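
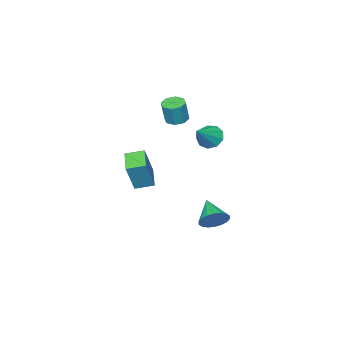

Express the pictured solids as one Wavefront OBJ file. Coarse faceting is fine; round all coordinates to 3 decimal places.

v -1.35 -0.092 3.208
v -0.997 0.09 2.706
v -0.29 0.072 4.012
v -1.189 0.438 2.888
v -1.457 0.539 3.22
v -1.674 0.344 3.546
v -1.74 -0.055 3.714
v -1.623 -0.471 3.646
v -1.378 -0.71 3.372
v -1.12 -0.66 3.022
v -0.97 -0.344 2.759
v 2.039 -1.338 1.931
v 2.62 -1.266 3.334
v 1.495 -0.728 2.125
v 2.076 -0.656 3.528
v 2.764 -0.584 1.592
v 3.345 -0.512 2.995
v 2.22 0.026 1.786
v 2.801 0.098 3.189
v -3.189 -3.618 2.453
v -2.723 -3.335 2.325
v -2.446 -3.298 3.42
v -2.911 -3.582 3.547
v -3.057 -3.077 2.401
v -2.779 -3.04 3.496
v -3.468 -3.136 2.507
v -3.19 -3.099 3.602
v -3.715 -3.478 2.581
v -3.438 -3.441 3.676
v -3.654 -3.902 2.58
v -3.377 -3.865 3.675
v -3.321 -4.16 2.504
v -3.043 -4.123 3.599
v -2.91 -4.101 2.398
v -2.632 -4.064 3.493
v -2.662 -3.759 2.324
v -2.385 -3.722 3.419
v 0.523 1.791 -0.329
v 1.113 1.602 -0.047
v -0.063 0.849 0.269
v 1.002 1.799 0.154
v 0.796 1.995 0.26
v 0.536 2.15 0.248
v 0.274 2.233 0.123
v 0.061 2.229 -0.092
v -0.06 2.138 -0.354
v -0.066 1.979 -0.611
v 0.045 1.782 -0.812
v 0.251 1.586 -0.918
v 0.511 1.432 -0.906
v 0.773 1.348 -0.781
v 0.986 1.352 -0.566
v 1.107 1.443 -0.304
f 2 1 4
f 2 4 3
f 4 1 5
f 4 5 3
f 5 1 6
f 5 6 3
f 6 1 7
f 6 7 3
f 7 1 8
f 7 8 3
f 8 1 9
f 8 9 3
f 9 1 10
f 9 10 3
f 10 1 11
f 10 11 3
f 11 1 2
f 11 2 3
f 13 15 12
f 16 13 12
f 12 15 14
f 14 16 12
f 13 19 15
f 17 13 16
f 17 19 13
f 15 19 14
f 18 16 14
f 14 19 18
f 18 17 16
f 19 17 18
f 21 20 24
f 21 24 22
f 22 24 25
f 22 25 23
f 24 20 26
f 24 26 25
f 25 26 27
f 25 27 23
f 26 20 28
f 26 28 27
f 27 28 29
f 27 29 23
f 28 20 30
f 28 30 29
f 29 30 31
f 29 31 23
f 30 20 32
f 30 32 31
f 31 32 33
f 31 33 23
f 32 20 34
f 32 34 33
f 33 34 35
f 33 35 23
f 34 20 36
f 34 36 35
f 35 36 37
f 35 37 23
f 36 20 21
f 36 21 37
f 37 21 22
f 37 22 23
f 39 38 41
f 39 41 40
f 41 38 42
f 41 42 40
f 42 38 43
f 42 43 40
f 43 38 44
f 43 44 40
f 44 38 45
f 44 45 40
f 45 38 46
f 45 46 40
f 46 38 47
f 46 47 40
f 47 38 48
f 47 48 40
f 48 38 49
f 48 49 40
f 49 38 50
f 49 50 40
f 50 38 51
f 50 51 40
f 51 38 52
f 51 52 40
f 52 38 53
f 52 53 40
f 53 38 39
f 53 39 40



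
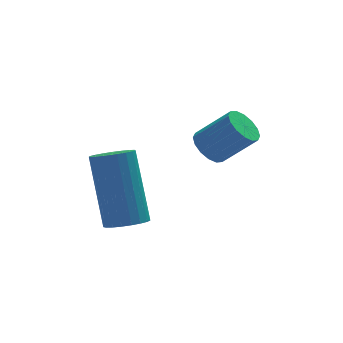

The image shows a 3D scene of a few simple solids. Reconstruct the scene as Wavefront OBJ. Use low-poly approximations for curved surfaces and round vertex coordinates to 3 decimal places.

v -3.15 2.836 -3.842
v -2.743 2.54 -3.646
v -2.842 3.549 -1.922
v -3.25 3.844 -2.118
v -2.634 2.713 -3.74
v -2.734 3.722 -2.016
v -2.615 2.906 -3.852
v -2.715 3.915 -2.128
v -2.688 3.088 -3.963
v -2.788 4.097 -2.239
v -2.841 3.225 -4.052
v -2.941 4.234 -2.328
v -3.048 3.296 -4.105
v -3.147 4.305 -2.381
v -3.272 3.286 -4.113
v -3.372 4.295 -2.389
v -3.475 3.199 -4.074
v -3.575 4.208 -2.35
v -3.622 3.049 -3.994
v -3.722 4.058 -2.27
v -3.687 2.862 -3.889
v -3.787 3.871 -2.165
v -3.66 2.671 -3.775
v -3.76 3.679 -2.051
v -3.544 2.507 -3.673
v -3.644 3.516 -1.949
v -3.36 2.401 -3.6
v -3.46 3.41 -1.876
v -3.14 2.37 -3.569
v -3.24 3.379 -1.845
v -2.922 2.419 -3.585
v -3.021 3.428 -1.861
v -1.095 3.404 -1.977
v -0.718 3.595 -2.264
v 0.032 3.306 -1.469
v -0.345 3.116 -1.183
v -0.799 3.797 -2.114
v -0.049 3.508 -1.319
v -0.959 3.894 -1.928
v -0.209 3.605 -1.133
v -1.155 3.859 -1.755
v -0.406 3.57 -0.96
v -1.336 3.703 -1.642
v -0.586 3.415 -0.847
v -1.451 3.467 -1.618
v -0.702 3.178 -0.823
v -1.472 3.214 -1.691
v -0.722 2.925 -0.896
v -1.391 3.012 -1.841
v -0.641 2.723 -1.046
v -1.231 2.915 -2.027
v -0.481 2.626 -1.232
v -1.034 2.95 -2.2
v -0.285 2.661 -1.405
v -0.854 3.105 -2.313
v -0.104 2.817 -1.518
v -0.738 3.342 -2.337
v 0.011 3.053 -1.542
f 2 1 5
f 2 5 3
f 3 5 6
f 3 6 4
f 5 1 7
f 5 7 6
f 6 7 8
f 6 8 4
f 7 1 9
f 7 9 8
f 8 9 10
f 8 10 4
f 9 1 11
f 9 11 10
f 10 11 12
f 10 12 4
f 11 1 13
f 11 13 12
f 12 13 14
f 12 14 4
f 13 1 15
f 13 15 14
f 14 15 16
f 14 16 4
f 15 1 17
f 15 17 16
f 16 17 18
f 16 18 4
f 17 1 19
f 17 19 18
f 18 19 20
f 18 20 4
f 19 1 21
f 19 21 20
f 20 21 22
f 20 22 4
f 21 1 23
f 21 23 22
f 22 23 24
f 22 24 4
f 23 1 25
f 23 25 24
f 24 25 26
f 24 26 4
f 25 1 27
f 25 27 26
f 26 27 28
f 26 28 4
f 27 1 29
f 27 29 28
f 28 29 30
f 28 30 4
f 29 1 31
f 29 31 30
f 30 31 32
f 30 32 4
f 31 1 2
f 31 2 32
f 32 2 3
f 32 3 4
f 34 33 37
f 34 37 35
f 35 37 38
f 35 38 36
f 37 33 39
f 37 39 38
f 38 39 40
f 38 40 36
f 39 33 41
f 39 41 40
f 40 41 42
f 40 42 36
f 41 33 43
f 41 43 42
f 42 43 44
f 42 44 36
f 43 33 45
f 43 45 44
f 44 45 46
f 44 46 36
f 45 33 47
f 45 47 46
f 46 47 48
f 46 48 36
f 47 33 49
f 47 49 48
f 48 49 50
f 48 50 36
f 49 33 51
f 49 51 50
f 50 51 52
f 50 52 36
f 51 33 53
f 51 53 52
f 52 53 54
f 52 54 36
f 53 33 55
f 53 55 54
f 54 55 56
f 54 56 36
f 55 33 57
f 55 57 56
f 56 57 58
f 56 58 36
f 57 33 34
f 57 34 58
f 58 34 35
f 58 35 36



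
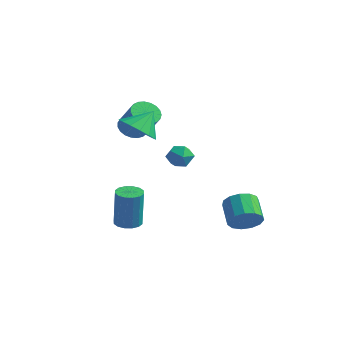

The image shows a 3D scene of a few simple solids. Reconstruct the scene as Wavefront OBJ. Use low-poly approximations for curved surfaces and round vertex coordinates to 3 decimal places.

v 4.289 0.42 -4.193
v 4.972 0.819 -3.763
v 4.034 1.598 -2.997
v 3.351 1.2 -3.427
v 4.874 1.103 -4.172
v 3.937 1.883 -3.405
v 4.591 1.171 -4.587
v 3.654 1.951 -3.82
v 4.212 1 -4.877
v 3.275 1.78 -4.111
v 3.857 0.645 -4.95
v 2.92 1.425 -4.184
v 3.639 0.219 -4.783
v 2.702 0.999 -4.017
v 3.627 -0.143 -4.428
v 2.69 0.636 -3.662
v 3.826 -0.327 -3.999
v 2.888 0.453 -3.233
v 4.171 -0.273 -3.632
v 3.234 0.506 -2.865
v 4.553 0 -3.442
v 3.616 0.78 -2.676
v 4.852 0.407 -3.491
v 3.915 1.187 -2.725
v -1.996 -0.55 0.737
v -1.449 -0.826 0.223
v -0.317 -1.127 1.589
v -0.864 -0.85 2.103
v -1.376 -0.502 0.234
v -0.244 -0.803 1.6
v -1.41 -0.186 0.331
v -0.278 -0.486 1.698
v -1.546 0.068 0.499
v -0.413 -0.233 1.866
v -1.759 0.214 0.708
v -0.627 -0.087 2.075
v -2.013 0.228 0.922
v -0.881 -0.072 2.289
v -2.265 0.108 1.104
v -1.132 -0.193 2.471
v -2.47 -0.126 1.223
v -1.337 -0.426 2.589
v -2.593 -0.433 1.257
v -1.46 -0.734 2.623
v -2.613 -0.76 1.201
v -1.48 -1.061 2.568
v -2.526 -1.051 1.065
v -1.394 -1.352 2.432
v -2.348 -1.255 0.873
v -1.215 -1.556 2.239
v -2.108 -1.338 0.656
v -0.976 -1.638 2.023
v -1.85 -1.284 0.454
v -0.718 -1.584 1.821
v -1.617 -1.103 0.301
v -0.484 -1.403 1.667
v -0.557 -2.573 -4.663
v 0.068 -2.239 -4.707
v 0.281 -2.352 -2.541
v -0.343 -2.687 -2.497
v -0.18 -1.971 -4.669
v 0.033 -2.085 -2.502
v -0.53 -1.865 -4.629
v -0.317 -1.978 -2.462
v -0.886 -1.948 -4.598
v -0.673 -2.061 -2.432
v -1.155 -2.199 -4.585
v -0.942 -2.312 -2.418
v -1.263 -2.55 -4.593
v -1.05 -2.663 -2.426
v -1.181 -2.908 -4.619
v -0.968 -3.021 -2.453
v -0.933 -3.175 -4.658
v -0.72 -3.289 -2.491
v -0.583 -3.282 -4.698
v -0.37 -3.395 -2.531
v -0.227 -3.199 -4.728
v -0.014 -3.312 -2.562
v 0.042 -2.948 -4.742
v 0.255 -3.061 -2.575
v 0.15 -2.597 -4.734
v 0.363 -2.71 -2.567
v -0.332 0.604 -0.482
v 0.186 1.133 -0.72
v 0.194 -0.253 -1.24
v 0.712 0.276 -1.478
v 0.741 0.003 -0.75
v 0.416 0.533 -0.281
v -0.036 0.347 -1.679
v -0.361 0.877 -1.21
v 0.37 0.974 -1.46
v 0.85 0.762 -0.886
v -0.47 0.118 -1.074
v 0.01 -0.094 -0.5
v 0.628 -3.199 2.057
v 1.629 -3.1 1.692
v 0.912 -2.361 3.063
v 1.344 -2.699 1.438
v 0.866 -2.432 1.35
v 0.325 -2.371 1.452
v -0.135 -2.532 1.715
v -0.39 -2.871 2.07
v -0.373 -3.299 2.422
v -0.087 -3.7 2.676
v 0.39 -3.967 2.764
v 0.931 -4.028 2.663
v 1.391 -3.867 2.399
v 1.647 -3.528 2.044
f 2 1 5
f 2 5 3
f 3 5 6
f 3 6 4
f 5 1 7
f 5 7 6
f 6 7 8
f 6 8 4
f 7 1 9
f 7 9 8
f 8 9 10
f 8 10 4
f 9 1 11
f 9 11 10
f 10 11 12
f 10 12 4
f 11 1 13
f 11 13 12
f 12 13 14
f 12 14 4
f 13 1 15
f 13 15 14
f 14 15 16
f 14 16 4
f 15 1 17
f 15 17 16
f 16 17 18
f 16 18 4
f 17 1 19
f 17 19 18
f 18 19 20
f 18 20 4
f 19 1 21
f 19 21 20
f 20 21 22
f 20 22 4
f 21 1 23
f 21 23 22
f 22 23 24
f 22 24 4
f 23 1 2
f 23 2 24
f 24 2 3
f 24 3 4
f 26 25 29
f 26 29 27
f 27 29 30
f 27 30 28
f 29 25 31
f 29 31 30
f 30 31 32
f 30 32 28
f 31 25 33
f 31 33 32
f 32 33 34
f 32 34 28
f 33 25 35
f 33 35 34
f 34 35 36
f 34 36 28
f 35 25 37
f 35 37 36
f 36 37 38
f 36 38 28
f 37 25 39
f 37 39 38
f 38 39 40
f 38 40 28
f 39 25 41
f 39 41 40
f 40 41 42
f 40 42 28
f 41 25 43
f 41 43 42
f 42 43 44
f 42 44 28
f 43 25 45
f 43 45 44
f 44 45 46
f 44 46 28
f 45 25 47
f 45 47 46
f 46 47 48
f 46 48 28
f 47 25 49
f 47 49 48
f 48 49 50
f 48 50 28
f 49 25 51
f 49 51 50
f 50 51 52
f 50 52 28
f 51 25 53
f 51 53 52
f 52 53 54
f 52 54 28
f 53 25 55
f 53 55 54
f 54 55 56
f 54 56 28
f 55 25 26
f 55 26 56
f 56 26 27
f 56 27 28
f 58 57 61
f 58 61 59
f 59 61 62
f 59 62 60
f 61 57 63
f 61 63 62
f 62 63 64
f 62 64 60
f 63 57 65
f 63 65 64
f 64 65 66
f 64 66 60
f 65 57 67
f 65 67 66
f 66 67 68
f 66 68 60
f 67 57 69
f 67 69 68
f 68 69 70
f 68 70 60
f 69 57 71
f 69 71 70
f 70 71 72
f 70 72 60
f 71 57 73
f 71 73 72
f 72 73 74
f 72 74 60
f 73 57 75
f 73 75 74
f 74 75 76
f 74 76 60
f 75 57 77
f 75 77 76
f 76 77 78
f 76 78 60
f 77 57 79
f 77 79 78
f 78 79 80
f 78 80 60
f 79 57 81
f 79 81 80
f 80 81 82
f 80 82 60
f 81 57 58
f 81 58 82
f 82 58 59
f 82 59 60
f 83 94 88
f 83 88 84
f 83 84 90
f 83 90 93
f 83 93 94
f 84 88 92
f 88 94 87
f 94 93 85
f 93 90 89
f 90 84 91
f 86 92 87
f 86 87 85
f 86 85 89
f 86 89 91
f 86 91 92
f 87 92 88
f 85 87 94
f 89 85 93
f 91 89 90
f 92 91 84
f 96 95 98
f 96 98 97
f 98 95 99
f 98 99 97
f 99 95 100
f 99 100 97
f 100 95 101
f 100 101 97
f 101 95 102
f 101 102 97
f 102 95 103
f 102 103 97
f 103 95 104
f 103 104 97
f 104 95 105
f 104 105 97
f 105 95 106
f 105 106 97
f 106 95 107
f 106 107 97
f 107 95 108
f 107 108 97
f 108 95 96
f 108 96 97



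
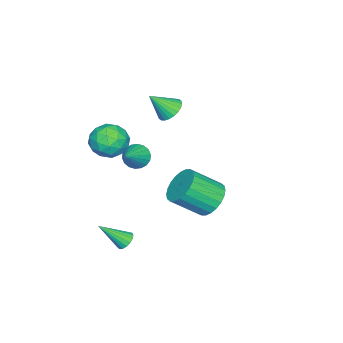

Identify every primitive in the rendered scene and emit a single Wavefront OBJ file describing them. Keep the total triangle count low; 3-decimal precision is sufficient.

v -3.575 -1.692 2.13
v -3.15 -1.018 2.397
v -2.905 -2.588 3.33
v -3.427 -0.992 2.571
v -3.726 -1.073 2.677
v -4.002 -1.248 2.701
v -4.213 -1.491 2.637
v -4.327 -1.764 2.497
v -4.326 -2.026 2.3
v -4.211 -2.238 2.078
v -3.999 -2.366 1.864
v -3.722 -2.392 1.69
v -3.423 -2.311 1.583
v -3.147 -2.136 1.56
v -2.936 -1.894 1.623
v -2.822 -1.62 1.764
v -2.823 -1.358 1.96
v -2.938 -1.146 2.183
v 1.552 3.101 -0.072
v 2.403 3.774 0.036
v 3.279 2.471 1.259
v 2.428 1.799 1.152
v 2.153 3.905 0.354
v 3.029 2.602 1.578
v 1.812 3.913 0.608
v 2.687 2.61 1.831
v 1.431 3.798 0.758
v 2.306 2.495 1.981
v 1.068 3.577 0.781
v 1.944 2.274 2.005
v 0.78 3.283 0.675
v 1.655 1.98 1.898
v 0.608 2.962 0.455
v 1.484 1.659 1.679
v 0.581 2.662 0.155
v 1.456 1.359 1.378
v 0.701 2.429 -0.179
v 1.577 1.126 1.044
v 0.951 2.298 -0.498
v 1.827 0.995 0.726
v 1.293 2.29 -0.751
v 2.168 0.987 0.472
v 1.674 2.405 -0.901
v 2.549 1.102 0.322
v 2.036 2.626 -0.925
v 2.912 1.323 0.299
v 2.325 2.92 -0.818
v 3.2 1.617 0.405
v 2.496 3.241 -0.599
v 3.372 1.938 0.625
v 2.524 3.541 -0.298
v 3.399 2.238 0.925
v 2.334 -0.986 3.713
v 3.332 -1.155 4.154
v 2.368 -2.625 3.006
v 3.366 -2.794 3.447
v 2.479 -2.724 4.1
v 2.457 -1.71 4.537
v 3.243 -2.07 2.623
v 3.221 -1.056 3.06
v 3.893 -1.825 3.481
v 3.421 -2.229 4.393
v 2.279 -1.551 2.767
v 1.807 -1.955 3.679
v 2.83 -0.926 3.996
v 2.87 -2.854 3.164
v 2.349 -2.812 3.548
v 2.935 -2.912 3.807
v 2.316 -1.253 4.221
v 2.902 -1.352 4.48
v 2.401 -2.274 4.448
v 2.798 -2.428 2.68
v 3.384 -2.527 2.939
v 2.765 -0.868 3.353
v 3.351 -0.968 3.612
v 3.299 -1.506 2.712
v 3.746 -1.42 3.859
v 3.767 -2.383 3.443
v 3.694 -1.957 2.959
v 3.681 -1.362 3.216
v 3.469 -1.657 4.396
v 3.489 -2.621 3.98
v 2.968 -2.579 4.363
v 2.955 -1.983 4.621
v 3.799 -2.051 4
v 2.211 -1.159 3.18
v 2.231 -2.123 2.764
v 2.745 -1.797 2.539
v 2.732 -1.201 2.797
v 1.933 -1.397 3.717
v 1.954 -2.36 3.301
v 2.019 -2.418 3.944
v 2.006 -1.823 4.201
v 1.901 -1.729 3.16
v 3.148 -0.908 -3.49
v 3.691 -0.76 -3.668
v 3.872 -2.052 -2.23
v 3.633 -0.573 -3.465
v 3.464 -0.462 -3.267
v 3.223 -0.454 -3.121
v 2.965 -0.549 -3.059
v 2.748 -0.726 -3.096
v 2.623 -0.946 -3.223
v 2.618 -1.156 -3.411
v 2.735 -1.309 -3.617
v 2.946 -1.371 -3.795
v 3.203 -1.326 -3.902
v 3.448 -1.186 -3.915
v 3.624 -0.981 -3.831
v -1.299 -2.536 -0.382
v -0.948 -3.073 -0.86
v 0.239 -2.424 0.622
v -0.868 -2.764 -1.016
v -0.874 -2.409 -1.048
v -0.964 -2.08 -0.947
v -1.12 -1.841 -0.734
v -1.312 -1.739 -0.452
v -1.501 -1.796 -0.155
v -1.65 -1.999 0.096
v -1.73 -2.309 0.253
v -1.724 -2.663 0.284
v -1.634 -2.993 0.183
v -1.478 -3.232 -0.029
v -1.286 -3.333 -0.312
v -1.097 -3.277 -0.608
f 2 1 4
f 2 4 3
f 4 1 5
f 4 5 3
f 5 1 6
f 5 6 3
f 6 1 7
f 6 7 3
f 7 1 8
f 7 8 3
f 8 1 9
f 8 9 3
f 9 1 10
f 9 10 3
f 10 1 11
f 10 11 3
f 11 1 12
f 11 12 3
f 12 1 13
f 12 13 3
f 13 1 14
f 13 14 3
f 14 1 15
f 14 15 3
f 15 1 16
f 15 16 3
f 16 1 17
f 16 17 3
f 17 1 18
f 17 18 3
f 18 1 2
f 18 2 3
f 20 19 23
f 20 23 21
f 21 23 24
f 21 24 22
f 23 19 25
f 23 25 24
f 24 25 26
f 24 26 22
f 25 19 27
f 25 27 26
f 26 27 28
f 26 28 22
f 27 19 29
f 27 29 28
f 28 29 30
f 28 30 22
f 29 19 31
f 29 31 30
f 30 31 32
f 30 32 22
f 31 19 33
f 31 33 32
f 32 33 34
f 32 34 22
f 33 19 35
f 33 35 34
f 34 35 36
f 34 36 22
f 35 19 37
f 35 37 36
f 36 37 38
f 36 38 22
f 37 19 39
f 37 39 38
f 38 39 40
f 38 40 22
f 39 19 41
f 39 41 40
f 40 41 42
f 40 42 22
f 41 19 43
f 41 43 42
f 42 43 44
f 42 44 22
f 43 19 45
f 43 45 44
f 44 45 46
f 44 46 22
f 45 19 47
f 45 47 46
f 46 47 48
f 46 48 22
f 47 19 49
f 47 49 48
f 48 49 50
f 48 50 22
f 49 19 51
f 49 51 50
f 50 51 52
f 50 52 22
f 51 19 20
f 51 20 52
f 52 20 21
f 52 21 22
f 53 90 69
f 90 64 93
f 69 93 58
f 90 93 69
f 53 69 65
f 69 58 70
f 65 70 54
f 69 70 65
f 53 65 74
f 65 54 75
f 74 75 60
f 65 75 74
f 53 74 86
f 74 60 89
f 86 89 63
f 74 89 86
f 53 86 90
f 86 63 94
f 90 94 64
f 86 94 90
f 54 70 81
f 70 58 84
f 81 84 62
f 70 84 81
f 58 93 71
f 93 64 92
f 71 92 57
f 93 92 71
f 64 94 91
f 94 63 87
f 91 87 55
f 94 87 91
f 63 89 88
f 89 60 76
f 88 76 59
f 89 76 88
f 60 75 80
f 75 54 77
f 80 77 61
f 75 77 80
f 56 82 68
f 82 62 83
f 68 83 57
f 82 83 68
f 56 68 66
f 68 57 67
f 66 67 55
f 68 67 66
f 56 66 73
f 66 55 72
f 73 72 59
f 66 72 73
f 56 73 78
f 73 59 79
f 78 79 61
f 73 79 78
f 56 78 82
f 78 61 85
f 82 85 62
f 78 85 82
f 57 83 71
f 83 62 84
f 71 84 58
f 83 84 71
f 55 67 91
f 67 57 92
f 91 92 64
f 67 92 91
f 59 72 88
f 72 55 87
f 88 87 63
f 72 87 88
f 61 79 80
f 79 59 76
f 80 76 60
f 79 76 80
f 62 85 81
f 85 61 77
f 81 77 54
f 85 77 81
f 96 95 98
f 96 98 97
f 98 95 99
f 98 99 97
f 99 95 100
f 99 100 97
f 100 95 101
f 100 101 97
f 101 95 102
f 101 102 97
f 102 95 103
f 102 103 97
f 103 95 104
f 103 104 97
f 104 95 105
f 104 105 97
f 105 95 106
f 105 106 97
f 106 95 107
f 106 107 97
f 107 95 108
f 107 108 97
f 108 95 109
f 108 109 97
f 109 95 96
f 109 96 97
f 111 110 113
f 111 113 112
f 113 110 114
f 113 114 112
f 114 110 115
f 114 115 112
f 115 110 116
f 115 116 112
f 116 110 117
f 116 117 112
f 117 110 118
f 117 118 112
f 118 110 119
f 118 119 112
f 119 110 120
f 119 120 112
f 120 110 121
f 120 121 112
f 121 110 122
f 121 122 112
f 122 110 123
f 122 123 112
f 123 110 124
f 123 124 112
f 124 110 125
f 124 125 112
f 125 110 111
f 125 111 112



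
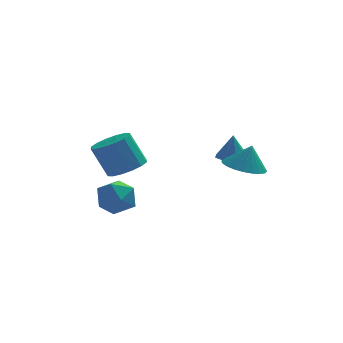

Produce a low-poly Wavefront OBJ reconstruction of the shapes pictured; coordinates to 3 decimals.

v -4.541 0.582 -3.726
v -3.929 1.406 -3.348
v -3.571 -0.566 -2.792
v -2.959 0.258 -2.414
v -4 0.159 -2.095
v -4.6 0.868 -2.672
v -2.9 -0.028 -3.468
v -3.5 0.681 -4.045
v -2.915 1.029 -3.188
v -3.595 1.144 -2.34
v -3.905 -0.304 -3.8
v -4.585 -0.189 -2.952
v 1.814 3.109 -1.856
v 2.616 3.27 -1.913
v 1.886 3.231 -0.484
v 2.264 3.789 -1.941
v 1.649 3.909 -1.919
v 1.13 3.561 -1.861
v 1.012 2.948 -1.8
v 1.364 2.429 -1.772
v 1.979 2.308 -1.793
v 2.498 2.656 -1.852
v 1.922 -1.258 -0.478
v 2.929 -1.439 -0.755
v 2.278 -1.162 0.758
v 2.911 -1.027 -0.781
v 2.742 -0.649 -0.762
v 2.449 -0.365 -0.699
v 2.075 -0.216 -0.603
v 1.678 -0.226 -0.487
v 1.318 -0.393 -0.37
v 1.05 -0.692 -0.27
v 0.915 -1.076 -0.201
v 0.933 -1.489 -0.175
v 1.101 -1.866 -0.194
v 1.395 -2.151 -0.257
v 1.769 -2.299 -0.353
v 2.166 -2.289 -0.469
v 2.526 -2.122 -0.586
v 2.794 -1.824 -0.686
v -3.101 3.719 -2.718
v -2.195 3.473 -2.247
v -2.974 3.815 -0.571
v -3.879 4.061 -1.042
v -2.164 4.008 -2.342
v -2.943 4.349 -0.665
v -2.384 4.465 -2.537
v -3.163 4.806 -0.861
v -2.796 4.722 -2.781
v -3.575 5.064 -1.105
v -3.289 4.71 -3.008
v -4.068 5.052 -1.332
v -3.733 4.433 -3.157
v -4.511 4.775 -1.481
v -4.006 3.965 -3.189
v -4.785 4.307 -1.513
v -4.037 3.431 -3.095
v -4.816 3.772 -1.418
v -3.817 2.974 -2.899
v -4.596 3.315 -1.223
v -3.405 2.716 -2.655
v -4.184 3.058 -0.979
v -2.912 2.728 -2.428
v -3.691 3.07 -0.752
v -2.469 3.005 -2.279
v -3.247 3.347 -0.603
f 1 12 6
f 1 6 2
f 1 2 8
f 1 8 11
f 1 11 12
f 2 6 10
f 6 12 5
f 12 11 3
f 11 8 7
f 8 2 9
f 4 10 5
f 4 5 3
f 4 3 7
f 4 7 9
f 4 9 10
f 5 10 6
f 3 5 12
f 7 3 11
f 9 7 8
f 10 9 2
f 14 13 16
f 14 16 15
f 16 13 17
f 16 17 15
f 17 13 18
f 17 18 15
f 18 13 19
f 18 19 15
f 19 13 20
f 19 20 15
f 20 13 21
f 20 21 15
f 21 13 22
f 21 22 15
f 22 13 14
f 22 14 15
f 24 23 26
f 24 26 25
f 26 23 27
f 26 27 25
f 27 23 28
f 27 28 25
f 28 23 29
f 28 29 25
f 29 23 30
f 29 30 25
f 30 23 31
f 30 31 25
f 31 23 32
f 31 32 25
f 32 23 33
f 32 33 25
f 33 23 34
f 33 34 25
f 34 23 35
f 34 35 25
f 35 23 36
f 35 36 25
f 36 23 37
f 36 37 25
f 37 23 38
f 37 38 25
f 38 23 39
f 38 39 25
f 39 23 40
f 39 40 25
f 40 23 24
f 40 24 25
f 42 41 45
f 42 45 43
f 43 45 46
f 43 46 44
f 45 41 47
f 45 47 46
f 46 47 48
f 46 48 44
f 47 41 49
f 47 49 48
f 48 49 50
f 48 50 44
f 49 41 51
f 49 51 50
f 50 51 52
f 50 52 44
f 51 41 53
f 51 53 52
f 52 53 54
f 52 54 44
f 53 41 55
f 53 55 54
f 54 55 56
f 54 56 44
f 55 41 57
f 55 57 56
f 56 57 58
f 56 58 44
f 57 41 59
f 57 59 58
f 58 59 60
f 58 60 44
f 59 41 61
f 59 61 60
f 60 61 62
f 60 62 44
f 61 41 63
f 61 63 62
f 62 63 64
f 62 64 44
f 63 41 65
f 63 65 64
f 64 65 66
f 64 66 44
f 65 41 42
f 65 42 66
f 66 42 43
f 66 43 44



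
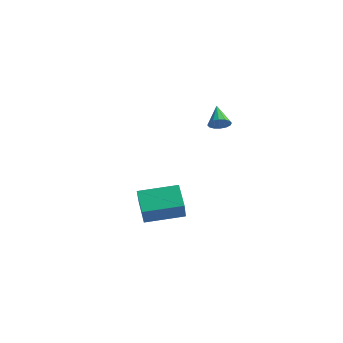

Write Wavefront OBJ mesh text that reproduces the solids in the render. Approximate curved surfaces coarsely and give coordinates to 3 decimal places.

v -1.01 2.487 2.709
v -0.785 2.243 3.096
v -1.73 2.973 3.431
v -0.654 2.471 3.074
v -0.618 2.703 2.953
v -0.687 2.878 2.768
v -0.843 2.947 2.566
v -1.043 2.894 2.402
v -1.234 2.731 2.321
v -1.366 2.503 2.343
v -1.402 2.271 2.464
v -1.333 2.097 2.649
v -1.177 2.027 2.851
v -0.977 2.081 3.015
v -4.955 1.365 -2.886
v -4.362 0.767 -1.856
v -3.928 2.866 -2.604
v -3.335 2.268 -1.575
v -4.045 0.892 -3.685
v -3.452 0.294 -2.656
v -3.018 2.393 -3.404
v -2.425 1.795 -2.374
f 2 1 4
f 2 4 3
f 4 1 5
f 4 5 3
f 5 1 6
f 5 6 3
f 6 1 7
f 6 7 3
f 7 1 8
f 7 8 3
f 8 1 9
f 8 9 3
f 9 1 10
f 9 10 3
f 10 1 11
f 10 11 3
f 11 1 12
f 11 12 3
f 12 1 13
f 12 13 3
f 13 1 14
f 13 14 3
f 14 1 2
f 14 2 3
f 16 18 15
f 19 16 15
f 15 18 17
f 17 19 15
f 16 22 18
f 20 16 19
f 20 22 16
f 18 22 17
f 21 19 17
f 17 22 21
f 21 20 19
f 22 20 21



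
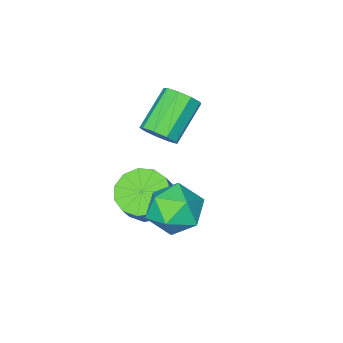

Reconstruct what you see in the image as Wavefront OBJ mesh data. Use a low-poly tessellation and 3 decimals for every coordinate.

v -2.19 -3.597 1.344
v -1.791 -4.284 1.546
v -3.351 -4.831 2.759
v -3.75 -4.143 2.556
v -1.658 -3.872 1.903
v -3.218 -4.419 3.116
v -1.774 -3.332 1.998
v -3.334 -3.879 3.211
v -2.084 -2.915 1.787
v -3.644 -3.462 3
v -2.444 -2.817 1.368
v -4.004 -3.364 2.581
v -2.685 -3.084 0.938
v -4.245 -3.631 2.151
v -2.695 -3.591 0.697
v -4.254 -4.138 1.91
v -2.468 -4.1 0.759
v -4.028 -4.647 1.972
v -2.111 -4.374 1.095
v -3.671 -4.921 2.307
v -0.616 -2.135 -0.519
v -0.024 -3.051 -0.525
v 0.527 -2.7 0.434
v -0.064 -1.785 0.439
v 0.29 -2.64 -0.856
v 0.841 -2.289 0.103
v 0.317 -2.068 -1.08
v 0.868 -1.718 -0.121
v 0.047 -1.518 -1.126
v 0.599 -1.168 -0.167
v -0.432 -1.164 -0.98
v 0.119 -0.814 -0.021
v -0.971 -1.118 -0.687
v -0.419 -0.768 0.272
v -1.396 -1.395 -0.341
v -0.845 -1.045 0.617
v -1.574 -1.907 -0.052
v -1.022 -1.557 0.907
v -1.447 -2.492 0.089
v -0.896 -2.141 1.048
v -1.056 -2.963 0.037
v -0.505 -2.612 0.995
v -0.526 -3.171 -0.192
v 0.025 -2.821 0.767
v -0.78 0.504 0.113
v -0.236 1.342 0.775
v 0.076 -0.882 1.165
v 0.62 -0.044 1.827
v -0.566 -0.196 1.909
v -1.095 0.661 1.259
v 0.935 -0.201 0.681
v 0.406 0.656 0.031
v 0.824 0.907 1.126
v -0.104 0.909 1.885
v -0.056 -0.449 0.055
v -0.984 -0.447 0.814
f 2 1 5
f 2 5 3
f 3 5 6
f 3 6 4
f 5 1 7
f 5 7 6
f 6 7 8
f 6 8 4
f 7 1 9
f 7 9 8
f 8 9 10
f 8 10 4
f 9 1 11
f 9 11 10
f 10 11 12
f 10 12 4
f 11 1 13
f 11 13 12
f 12 13 14
f 12 14 4
f 13 1 15
f 13 15 14
f 14 15 16
f 14 16 4
f 15 1 17
f 15 17 16
f 16 17 18
f 16 18 4
f 17 1 19
f 17 19 18
f 18 19 20
f 18 20 4
f 19 1 2
f 19 2 20
f 20 2 3
f 20 3 4
f 22 21 25
f 22 25 23
f 23 25 26
f 23 26 24
f 25 21 27
f 25 27 26
f 26 27 28
f 26 28 24
f 27 21 29
f 27 29 28
f 28 29 30
f 28 30 24
f 29 21 31
f 29 31 30
f 30 31 32
f 30 32 24
f 31 21 33
f 31 33 32
f 32 33 34
f 32 34 24
f 33 21 35
f 33 35 34
f 34 35 36
f 34 36 24
f 35 21 37
f 35 37 36
f 36 37 38
f 36 38 24
f 37 21 39
f 37 39 38
f 38 39 40
f 38 40 24
f 39 21 41
f 39 41 40
f 40 41 42
f 40 42 24
f 41 21 43
f 41 43 42
f 42 43 44
f 42 44 24
f 43 21 22
f 43 22 44
f 44 22 23
f 44 23 24
f 45 56 50
f 45 50 46
f 45 46 52
f 45 52 55
f 45 55 56
f 46 50 54
f 50 56 49
f 56 55 47
f 55 52 51
f 52 46 53
f 48 54 49
f 48 49 47
f 48 47 51
f 48 51 53
f 48 53 54
f 49 54 50
f 47 49 56
f 51 47 55
f 53 51 52
f 54 53 46



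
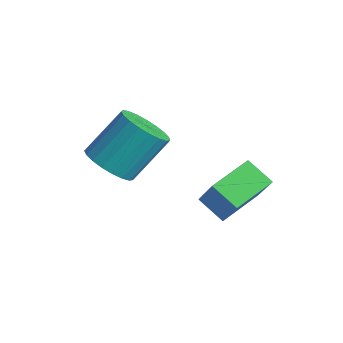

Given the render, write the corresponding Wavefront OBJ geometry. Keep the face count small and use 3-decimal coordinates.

v 1.518 2.247 -0.431
v 0.567 1.942 0.198
v 1.243 3.9 -0.045
v 0.293 3.596 0.584
v 2.487 2.084 0.956
v 1.537 1.78 1.585
v 2.213 3.738 1.342
v 1.262 3.433 1.971
v -2.055 0.122 1.112
v -1.291 0.576 0.612
v -1.101 1.951 2.147
v -1.865 1.498 2.648
v -1.629 0.786 0.465
v -1.44 2.161 2.001
v -2.041 0.881 0.431
v -1.851 2.256 1.967
v -2.455 0.845 0.514
v -2.266 2.22 2.05
v -2.8 0.684 0.701
v -2.611 2.059 2.237
v -3.016 0.426 0.959
v -2.827 1.801 2.495
v -3.066 0.115 1.243
v -2.877 1.49 2.779
v -2.941 -0.194 1.505
v -2.752 1.181 3.041
v -2.663 -0.449 1.699
v -2.474 0.926 3.234
v -2.279 -0.605 1.791
v -2.09 0.77 3.327
v -1.857 -0.635 1.766
v -1.668 0.74 3.302
v -1.469 -0.534 1.628
v -1.28 0.841 3.164
v -1.182 -0.32 1.401
v -0.993 1.055 2.936
v -1.046 -0.029 1.124
v -0.857 1.346 2.659
v -1.084 0.288 0.844
v -0.895 1.663 2.38
f 2 4 1
f 5 2 1
f 1 4 3
f 3 5 1
f 2 8 4
f 6 2 5
f 6 8 2
f 4 8 3
f 7 5 3
f 3 8 7
f 7 6 5
f 8 6 7
f 10 9 13
f 10 13 11
f 11 13 14
f 11 14 12
f 13 9 15
f 13 15 14
f 14 15 16
f 14 16 12
f 15 9 17
f 15 17 16
f 16 17 18
f 16 18 12
f 17 9 19
f 17 19 18
f 18 19 20
f 18 20 12
f 19 9 21
f 19 21 20
f 20 21 22
f 20 22 12
f 21 9 23
f 21 23 22
f 22 23 24
f 22 24 12
f 23 9 25
f 23 25 24
f 24 25 26
f 24 26 12
f 25 9 27
f 25 27 26
f 26 27 28
f 26 28 12
f 27 9 29
f 27 29 28
f 28 29 30
f 28 30 12
f 29 9 31
f 29 31 30
f 30 31 32
f 30 32 12
f 31 9 33
f 31 33 32
f 32 33 34
f 32 34 12
f 33 9 35
f 33 35 34
f 34 35 36
f 34 36 12
f 35 9 37
f 35 37 36
f 36 37 38
f 36 38 12
f 37 9 39
f 37 39 38
f 38 39 40
f 38 40 12
f 39 9 10
f 39 10 40
f 40 10 11
f 40 11 12



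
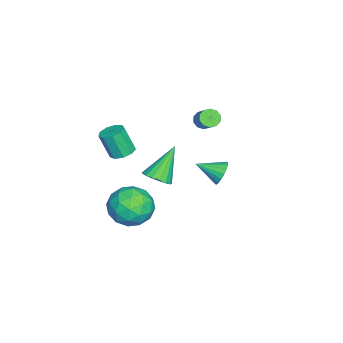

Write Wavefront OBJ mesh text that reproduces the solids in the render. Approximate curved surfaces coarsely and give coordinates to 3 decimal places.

v 1.21 -1.95 0.733
v 1.817 -1.741 0.836
v 1.776 -2.28 2.17
v 1.17 -2.49 2.067
v 1.526 -1.427 0.954
v 1.485 -1.966 2.288
v 1.087 -1.357 0.968
v 1.046 -1.897 2.303
v 0.706 -1.566 0.873
v 0.665 -2.105 2.208
v 0.561 -1.954 0.712
v 0.52 -2.493 2.046
v 0.72 -2.34 0.56
v 0.679 -2.879 1.895
v 1.108 -2.545 0.49
v 1.068 -3.084 1.824
v 1.544 -2.471 0.533
v 1.504 -3.01 1.867
v 1.824 -2.154 0.669
v 1.784 -2.693 2.004
v -1.64 -1.088 -3.145
v -0.983 -0.797 -2.792
v -2.8 -0.472 -1.495
v -1.116 -0.502 -2.996
v -1.369 -0.341 -3.234
v -1.684 -0.351 -3.452
v -1.989 -0.53 -3.599
v -2.213 -0.837 -3.643
v -2.307 -1.201 -3.572
v -2.247 -1.54 -3.404
v -2.048 -1.775 -3.176
v -1.756 -1.853 -2.942
v -1.437 -1.756 -2.754
v -1.164 -1.505 -2.655
v -1.001 -1.16 -2.669
v 2.669 3.055 1.268
v 2.97 2.837 0.699
v 2.811 1.885 1.792
v 3.203 2.939 0.863
v 3.33 3.064 1.108
v 3.326 3.187 1.384
v 3.192 3.284 1.638
v 2.954 3.336 1.818
v 2.66 3.332 1.889
v 2.368 3.273 1.837
v 2.135 3.171 1.673
v 2.008 3.046 1.428
v 2.012 2.923 1.152
v 2.146 2.826 0.898
v 2.384 2.774 0.718
v 2.678 2.778 0.647
v -4.182 0.637 -0.343
v -3.82 0.711 -0.751
v -3.077 1.196 -0.004
v -3.438 1.123 0.403
v -4.017 0.987 -0.735
v -3.274 1.473 0.012
v -4.277 1.13 -0.569
v -3.534 1.615 0.178
v -4.501 1.084 -0.317
v -3.758 1.57 0.43
v -4.602 0.868 -0.075
v -3.859 1.354 0.672
v -4.543 0.564 0.064
v -3.8 1.049 0.811
v -4.346 0.287 0.048
v -3.603 0.773 0.795
v -4.086 0.145 -0.118
v -3.343 0.63 0.629
v -3.862 0.19 -0.37
v -3.119 0.676 0.377
v -3.761 0.406 -0.612
v -3.018 0.892 0.135
v -0.379 -1.488 -4.599
v 0.199 -0.688 -3.864
v 0.581 -2.992 -3.716
v 1.159 -2.192 -2.981
v -0.05 -2.384 -2.852
v -0.643 -1.454 -3.398
v 1.423 -2.226 -4.182
v 0.83 -1.296 -4.728
v 1.313 -1.144 -3.607
v 0.403 -1.242 -2.785
v 0.377 -2.438 -4.795
v -0.533 -2.536 -3.973
v -0.174 -0.956 -4.309
v 0.954 -2.724 -3.271
v 0.243 -2.837 -3.195
v 0.583 -2.367 -2.763
v -0.669 -1.406 -4.035
v -0.329 -0.936 -3.603
v -0.475 -1.933 -3.008
v 1.109 -2.744 -3.977
v 1.449 -2.274 -3.545
v 0.197 -1.313 -4.817
v 0.537 -0.843 -4.385
v 1.255 -1.747 -4.572
v 0.82 -0.754 -3.726
v 1.384 -1.638 -3.207
v 1.539 -1.658 -3.913
v 1.191 -1.111 -4.234
v 0.285 -0.811 -3.243
v 0.849 -1.695 -2.724
v 0.139 -1.808 -2.648
v -0.209 -1.262 -2.968
v 0.94 -1.079 -3.091
v -0.069 -1.985 -4.856
v 0.495 -2.869 -4.337
v 0.989 -2.418 -4.612
v 0.641 -1.872 -4.932
v -0.604 -2.042 -4.373
v -0.04 -2.926 -3.854
v -0.411 -2.569 -3.346
v -0.759 -2.022 -3.667
v -0.16 -2.601 -4.489
f 2 1 5
f 2 5 3
f 3 5 6
f 3 6 4
f 5 1 7
f 5 7 6
f 6 7 8
f 6 8 4
f 7 1 9
f 7 9 8
f 8 9 10
f 8 10 4
f 9 1 11
f 9 11 10
f 10 11 12
f 10 12 4
f 11 1 13
f 11 13 12
f 12 13 14
f 12 14 4
f 13 1 15
f 13 15 14
f 14 15 16
f 14 16 4
f 15 1 17
f 15 17 16
f 16 17 18
f 16 18 4
f 17 1 19
f 17 19 18
f 18 19 20
f 18 20 4
f 19 1 2
f 19 2 20
f 20 2 3
f 20 3 4
f 22 21 24
f 22 24 23
f 24 21 25
f 24 25 23
f 25 21 26
f 25 26 23
f 26 21 27
f 26 27 23
f 27 21 28
f 27 28 23
f 28 21 29
f 28 29 23
f 29 21 30
f 29 30 23
f 30 21 31
f 30 31 23
f 31 21 32
f 31 32 23
f 32 21 33
f 32 33 23
f 33 21 34
f 33 34 23
f 34 21 35
f 34 35 23
f 35 21 22
f 35 22 23
f 37 36 39
f 37 39 38
f 39 36 40
f 39 40 38
f 40 36 41
f 40 41 38
f 41 36 42
f 41 42 38
f 42 36 43
f 42 43 38
f 43 36 44
f 43 44 38
f 44 36 45
f 44 45 38
f 45 36 46
f 45 46 38
f 46 36 47
f 46 47 38
f 47 36 48
f 47 48 38
f 48 36 49
f 48 49 38
f 49 36 50
f 49 50 38
f 50 36 51
f 50 51 38
f 51 36 37
f 51 37 38
f 53 52 56
f 53 56 54
f 54 56 57
f 54 57 55
f 56 52 58
f 56 58 57
f 57 58 59
f 57 59 55
f 58 52 60
f 58 60 59
f 59 60 61
f 59 61 55
f 60 52 62
f 60 62 61
f 61 62 63
f 61 63 55
f 62 52 64
f 62 64 63
f 63 64 65
f 63 65 55
f 64 52 66
f 64 66 65
f 65 66 67
f 65 67 55
f 66 52 68
f 66 68 67
f 67 68 69
f 67 69 55
f 68 52 70
f 68 70 69
f 69 70 71
f 69 71 55
f 70 52 72
f 70 72 71
f 71 72 73
f 71 73 55
f 72 52 53
f 72 53 73
f 73 53 54
f 73 54 55
f 74 111 90
f 111 85 114
f 90 114 79
f 111 114 90
f 74 90 86
f 90 79 91
f 86 91 75
f 90 91 86
f 74 86 95
f 86 75 96
f 95 96 81
f 86 96 95
f 74 95 107
f 95 81 110
f 107 110 84
f 95 110 107
f 74 107 111
f 107 84 115
f 111 115 85
f 107 115 111
f 75 91 102
f 91 79 105
f 102 105 83
f 91 105 102
f 79 114 92
f 114 85 113
f 92 113 78
f 114 113 92
f 85 115 112
f 115 84 108
f 112 108 76
f 115 108 112
f 84 110 109
f 110 81 97
f 109 97 80
f 110 97 109
f 81 96 101
f 96 75 98
f 101 98 82
f 96 98 101
f 77 103 89
f 103 83 104
f 89 104 78
f 103 104 89
f 77 89 87
f 89 78 88
f 87 88 76
f 89 88 87
f 77 87 94
f 87 76 93
f 94 93 80
f 87 93 94
f 77 94 99
f 94 80 100
f 99 100 82
f 94 100 99
f 77 99 103
f 99 82 106
f 103 106 83
f 99 106 103
f 78 104 92
f 104 83 105
f 92 105 79
f 104 105 92
f 76 88 112
f 88 78 113
f 112 113 85
f 88 113 112
f 80 93 109
f 93 76 108
f 109 108 84
f 93 108 109
f 82 100 101
f 100 80 97
f 101 97 81
f 100 97 101
f 83 106 102
f 106 82 98
f 102 98 75
f 106 98 102



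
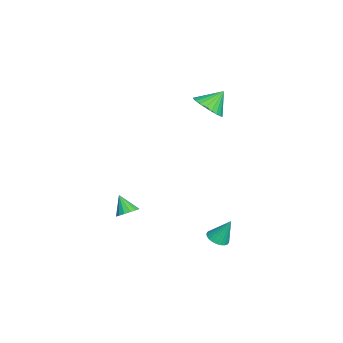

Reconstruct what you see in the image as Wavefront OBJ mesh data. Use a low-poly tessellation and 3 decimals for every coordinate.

v 1.707 -0.747 -1.912
v 1.962 -0.345 -1.547
v 1.173 -1.193 -1.048
v 1.698 -0.212 -1.642
v 1.436 -0.222 -1.809
v 1.247 -0.373 -2.004
v 1.182 -0.624 -2.174
v 1.257 -0.909 -2.274
v 1.453 -1.15 -2.277
v 1.717 -1.283 -2.182
v 1.979 -1.272 -2.015
v 2.168 -1.121 -1.82
v 2.233 -0.87 -1.65
v 2.158 -0.586 -1.55
v 1.32 3.482 -3.802
v 1.718 3.072 -3.619
v 1.38 4.098 -2.558
v 1.86 3.237 -3.707
v 1.919 3.439 -3.81
v 1.886 3.647 -3.911
v 1.768 3.831 -3.996
v 1.581 3.961 -4.052
v 1.355 4.018 -4.069
v 1.123 3.994 -4.046
v 0.922 3.891 -3.986
v 0.781 3.727 -3.898
v 0.722 3.525 -3.795
v 0.754 3.316 -3.693
v 0.872 3.133 -3.608
v 1.059 3.003 -3.552
v 1.285 2.946 -3.535
v 1.517 2.97 -3.558
v -2.42 2.834 3.023
v -1.625 3.276 3.005
v -2.82 3.586 3.937
v -1.814 3.463 2.769
v -2.095 3.554 2.572
v -2.425 3.535 2.443
v -2.755 3.41 2.403
v -3.033 3.196 2.456
v -3.219 2.928 2.596
v -3.283 2.645 2.801
v -3.215 2.391 3.04
v -3.027 2.204 3.276
v -2.746 2.113 3.474
v -2.416 2.132 3.602
v -2.086 2.258 3.643
v -1.807 2.471 3.589
v -1.622 2.739 3.449
v -1.558 3.022 3.244
f 2 1 4
f 2 4 3
f 4 1 5
f 4 5 3
f 5 1 6
f 5 6 3
f 6 1 7
f 6 7 3
f 7 1 8
f 7 8 3
f 8 1 9
f 8 9 3
f 9 1 10
f 9 10 3
f 10 1 11
f 10 11 3
f 11 1 12
f 11 12 3
f 12 1 13
f 12 13 3
f 13 1 14
f 13 14 3
f 14 1 2
f 14 2 3
f 16 15 18
f 16 18 17
f 18 15 19
f 18 19 17
f 19 15 20
f 19 20 17
f 20 15 21
f 20 21 17
f 21 15 22
f 21 22 17
f 22 15 23
f 22 23 17
f 23 15 24
f 23 24 17
f 24 15 25
f 24 25 17
f 25 15 26
f 25 26 17
f 26 15 27
f 26 27 17
f 27 15 28
f 27 28 17
f 28 15 29
f 28 29 17
f 29 15 30
f 29 30 17
f 30 15 31
f 30 31 17
f 31 15 32
f 31 32 17
f 32 15 16
f 32 16 17
f 34 33 36
f 34 36 35
f 36 33 37
f 36 37 35
f 37 33 38
f 37 38 35
f 38 33 39
f 38 39 35
f 39 33 40
f 39 40 35
f 40 33 41
f 40 41 35
f 41 33 42
f 41 42 35
f 42 33 43
f 42 43 35
f 43 33 44
f 43 44 35
f 44 33 45
f 44 45 35
f 45 33 46
f 45 46 35
f 46 33 47
f 46 47 35
f 47 33 48
f 47 48 35
f 48 33 49
f 48 49 35
f 49 33 50
f 49 50 35
f 50 33 34
f 50 34 35



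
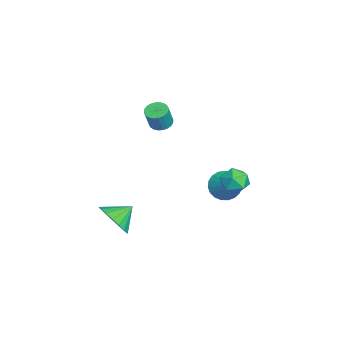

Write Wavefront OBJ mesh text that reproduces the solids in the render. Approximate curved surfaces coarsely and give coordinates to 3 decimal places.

v 2.608 2.059 1.921
v 3.338 2.294 2.212
v 3.202 1.126 1.188
v 3.932 1.361 1.479
v 3.393 0.99 1.974
v 3.026 1.567 2.427
v 3.514 1.853 0.973
v 3.147 2.43 1.426
v 3.898 2.167 1.626
v 3.823 1.634 2.245
v 2.717 1.786 1.155
v 2.642 1.253 1.774
v -0.294 -2.114 3.302
v 0.031 -1.6 3.265
v 0.46 -1.791 4.38
v 0.134 -2.306 4.418
v -0.172 -1.519 3.357
v 0.256 -1.71 4.473
v -0.395 -1.529 3.441
v 0.034 -1.72 4.557
v -0.602 -1.628 3.504
v -0.173 -1.819 4.619
v -0.763 -1.801 3.536
v -0.334 -1.992 4.651
v -0.852 -2.022 3.533
v -0.423 -2.213 4.648
v -0.856 -2.256 3.494
v -0.427 -2.448 4.609
v -0.775 -2.47 3.426
v -0.346 -2.661 4.541
v -0.62 -2.629 3.34
v -0.191 -2.82 4.455
v -0.416 -2.71 3.247
v 0.012 -2.901 4.363
v -0.194 -2.7 3.163
v 0.235 -2.891 4.279
v 0.013 -2.601 3.101
v 0.442 -2.792 4.216
v 0.174 -2.428 3.069
v 0.603 -2.619 4.184
v 0.263 -2.207 3.072
v 0.692 -2.398 4.187
v 0.267 -1.972 3.111
v 0.696 -2.164 4.226
v 0.186 -1.759 3.179
v 0.615 -1.95 4.294
v 1.722 -4.307 -2.656
v 2.6 -3.664 -2.699
v 1.098 -3.413 -2.004
v 2.357 -3.541 -3.1
v 1.988 -3.569 -3.413
v 1.566 -3.744 -3.576
v 1.175 -4.031 -3.558
v 0.892 -4.372 -3.36
v 0.773 -4.7 -3.023
v 0.843 -4.95 -2.614
v 1.086 -5.074 -2.212
v 1.455 -5.045 -1.899
v 1.877 -4.87 -1.736
v 2.268 -4.584 -1.755
v 2.551 -4.242 -1.952
v 2.67 -3.914 -2.289
v -2.555 0.925 -2.74
v -2.091 1.132 -3.519
v -1.085 1.695 -1.66
v -2.3 1.452 -3.463
v -2.553 1.681 -3.281
v -2.807 1.78 -3.006
v -3.017 1.731 -2.685
v -3.147 1.542 -2.374
v -3.175 1.247 -2.126
v -3.095 0.896 -1.984
v -2.923 0.55 -1.972
v -2.686 0.269 -2.094
v -2.427 0.102 -2.327
v -2.19 0.077 -2.632
v -2.017 0.198 -2.955
v -1.936 0.445 -3.241
v -1.962 0.776 -3.441
f 1 12 6
f 1 6 2
f 1 2 8
f 1 8 11
f 1 11 12
f 2 6 10
f 6 12 5
f 12 11 3
f 11 8 7
f 8 2 9
f 4 10 5
f 4 5 3
f 4 3 7
f 4 7 9
f 4 9 10
f 5 10 6
f 3 5 12
f 7 3 11
f 9 7 8
f 10 9 2
f 14 13 17
f 14 17 15
f 15 17 18
f 15 18 16
f 17 13 19
f 17 19 18
f 18 19 20
f 18 20 16
f 19 13 21
f 19 21 20
f 20 21 22
f 20 22 16
f 21 13 23
f 21 23 22
f 22 23 24
f 22 24 16
f 23 13 25
f 23 25 24
f 24 25 26
f 24 26 16
f 25 13 27
f 25 27 26
f 26 27 28
f 26 28 16
f 27 13 29
f 27 29 28
f 28 29 30
f 28 30 16
f 29 13 31
f 29 31 30
f 30 31 32
f 30 32 16
f 31 13 33
f 31 33 32
f 32 33 34
f 32 34 16
f 33 13 35
f 33 35 34
f 34 35 36
f 34 36 16
f 35 13 37
f 35 37 36
f 36 37 38
f 36 38 16
f 37 13 39
f 37 39 38
f 38 39 40
f 38 40 16
f 39 13 41
f 39 41 40
f 40 41 42
f 40 42 16
f 41 13 43
f 41 43 42
f 42 43 44
f 42 44 16
f 43 13 45
f 43 45 44
f 44 45 46
f 44 46 16
f 45 13 14
f 45 14 46
f 46 14 15
f 46 15 16
f 48 47 50
f 48 50 49
f 50 47 51
f 50 51 49
f 51 47 52
f 51 52 49
f 52 47 53
f 52 53 49
f 53 47 54
f 53 54 49
f 54 47 55
f 54 55 49
f 55 47 56
f 55 56 49
f 56 47 57
f 56 57 49
f 57 47 58
f 57 58 49
f 58 47 59
f 58 59 49
f 59 47 60
f 59 60 49
f 60 47 61
f 60 61 49
f 61 47 62
f 61 62 49
f 62 47 48
f 62 48 49
f 64 63 66
f 64 66 65
f 66 63 67
f 66 67 65
f 67 63 68
f 67 68 65
f 68 63 69
f 68 69 65
f 69 63 70
f 69 70 65
f 70 63 71
f 70 71 65
f 71 63 72
f 71 72 65
f 72 63 73
f 72 73 65
f 73 63 74
f 73 74 65
f 74 63 75
f 74 75 65
f 75 63 76
f 75 76 65
f 76 63 77
f 76 77 65
f 77 63 78
f 77 78 65
f 78 63 79
f 78 79 65
f 79 63 64
f 79 64 65



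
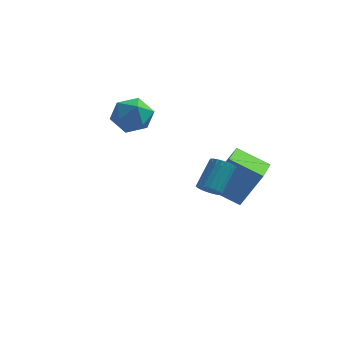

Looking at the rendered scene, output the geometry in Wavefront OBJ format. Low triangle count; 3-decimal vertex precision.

v 0.465 -0.301 -4.039
v 1.293 0.05 -2.468
v 0.29 1.523 -4.354
v 1.118 1.874 -2.783
v 1.862 -0.294 -4.777
v 2.69 0.057 -3.206
v 1.687 1.53 -5.092
v 2.515 1.881 -3.521
v -3.62 1.583 -0.919
v -2.867 1.475 -0.322
v -3.073 0.425 -1.818
v -2.32 0.317 -1.221
v -3.208 0.073 -0.927
v -3.546 0.789 -0.371
v -2.394 1.111 -1.769
v -2.732 1.827 -1.213
v -2.109 1.184 -0.847
v -2.612 0.542 -0.327
v -3.328 1.358 -1.813
v -3.831 0.716 -1.293
v 1.451 -3.287 -2.406
v 1.77 -3.634 -2.143
v 2.028 -2.661 -1.171
v 1.709 -2.313 -1.434
v 1.915 -3.534 -2.282
v 2.173 -2.56 -1.31
v 1.98 -3.391 -2.443
v 2.238 -2.417 -1.47
v 1.953 -3.229 -2.597
v 2.211 -2.256 -1.624
v 1.84 -3.078 -2.718
v 2.098 -2.105 -1.745
v 1.659 -2.963 -2.785
v 1.917 -1.99 -1.813
v 1.442 -2.904 -2.787
v 1.7 -1.931 -1.815
v 1.227 -2.911 -2.723
v 1.485 -1.938 -1.751
v 1.051 -2.983 -2.604
v 1.309 -2.009 -1.632
v 0.944 -3.108 -2.451
v 1.202 -2.134 -1.479
v 0.924 -3.263 -2.29
v 1.182 -2.289 -1.318
v 0.996 -3.423 -2.15
v 1.254 -2.449 -1.177
v 1.146 -3.559 -2.053
v 1.404 -2.585 -1.081
v 1.349 -3.648 -2.018
v 1.607 -2.674 -1.045
v 1.57 -3.674 -2.05
v 1.828 -2.701 -1.077
f 2 4 1
f 5 2 1
f 1 4 3
f 3 5 1
f 2 8 4
f 6 2 5
f 6 8 2
f 4 8 3
f 7 5 3
f 3 8 7
f 7 6 5
f 8 6 7
f 9 20 14
f 9 14 10
f 9 10 16
f 9 16 19
f 9 19 20
f 10 14 18
f 14 20 13
f 20 19 11
f 19 16 15
f 16 10 17
f 12 18 13
f 12 13 11
f 12 11 15
f 12 15 17
f 12 17 18
f 13 18 14
f 11 13 20
f 15 11 19
f 17 15 16
f 18 17 10
f 22 21 25
f 22 25 23
f 23 25 26
f 23 26 24
f 25 21 27
f 25 27 26
f 26 27 28
f 26 28 24
f 27 21 29
f 27 29 28
f 28 29 30
f 28 30 24
f 29 21 31
f 29 31 30
f 30 31 32
f 30 32 24
f 31 21 33
f 31 33 32
f 32 33 34
f 32 34 24
f 33 21 35
f 33 35 34
f 34 35 36
f 34 36 24
f 35 21 37
f 35 37 36
f 36 37 38
f 36 38 24
f 37 21 39
f 37 39 38
f 38 39 40
f 38 40 24
f 39 21 41
f 39 41 40
f 40 41 42
f 40 42 24
f 41 21 43
f 41 43 42
f 42 43 44
f 42 44 24
f 43 21 45
f 43 45 44
f 44 45 46
f 44 46 24
f 45 21 47
f 45 47 46
f 46 47 48
f 46 48 24
f 47 21 49
f 47 49 48
f 48 49 50
f 48 50 24
f 49 21 51
f 49 51 50
f 50 51 52
f 50 52 24
f 51 21 22
f 51 22 52
f 52 22 23
f 52 23 24



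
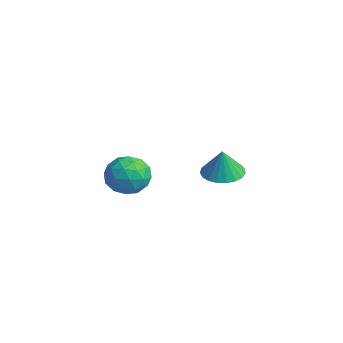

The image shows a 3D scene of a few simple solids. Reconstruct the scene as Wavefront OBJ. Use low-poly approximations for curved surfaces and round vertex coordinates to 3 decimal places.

v -2.176 -3.761 -0.84
v -1.524 -2.963 -0.842
v -1.296 -4.477 0.382
v -0.644 -3.679 0.38
v -1.611 -3.554 0.715
v -2.155 -3.111 -0.041
v -0.665 -4.329 -0.419
v -1.209 -3.886 -1.175
v -0.591 -3.314 -0.582
v -1.175 -2.835 0.119
v -1.645 -4.605 -0.579
v -2.229 -4.126 0.122
v -1.927 -3.3 -0.949
v -0.893 -4.14 0.489
v -1.461 -4.067 0.685
v -1.078 -3.598 0.684
v -2.298 -3.387 -0.477
v -1.915 -2.918 -0.479
v -1.966 -3.264 0.436
v -0.905 -4.522 0.019
v -0.522 -4.053 0.017
v -1.742 -3.842 -1.144
v -1.359 -3.373 -1.145
v -0.854 -4.176 -0.896
v -0.995 -3.036 -0.797
v -0.478 -3.457 -0.078
v -0.491 -3.839 -0.548
v -0.81 -3.579 -0.992
v -1.339 -2.755 -0.385
v -0.822 -3.175 0.334
v -1.39 -3.102 0.53
v -1.709 -2.842 0.086
v -0.79 -2.961 -0.232
v -1.998 -4.265 -0.794
v -1.481 -4.685 -0.075
v -1.111 -4.598 -0.546
v -1.43 -4.338 -0.99
v -2.342 -3.983 -0.382
v -1.825 -4.404 0.337
v -2.01 -3.861 0.532
v -2.329 -3.601 0.088
v -2.03 -4.479 -0.228
v -2.569 1.252 -1.819
v -1.73 1.713 -1.892
v -2.371 1.108 -0.461
v -1.984 2.013 -1.823
v -2.339 2.182 -1.754
v -2.734 2.19 -1.696
v -3.1 2.035 -1.659
v -3.375 1.745 -1.65
v -3.51 1.37 -1.67
v -3.482 0.974 -1.716
v -3.296 0.627 -1.78
v -2.985 0.387 -1.85
v -2.601 0.297 -1.916
v -2.212 0.372 -1.964
v -1.885 0.6 -1.988
v -1.676 0.94 -1.982
v -1.621 1.334 -1.948
f 1 38 17
f 38 12 41
f 17 41 6
f 38 41 17
f 1 17 13
f 17 6 18
f 13 18 2
f 17 18 13
f 1 13 22
f 13 2 23
f 22 23 8
f 13 23 22
f 1 22 34
f 22 8 37
f 34 37 11
f 22 37 34
f 1 34 38
f 34 11 42
f 38 42 12
f 34 42 38
f 2 18 29
f 18 6 32
f 29 32 10
f 18 32 29
f 6 41 19
f 41 12 40
f 19 40 5
f 41 40 19
f 12 42 39
f 42 11 35
f 39 35 3
f 42 35 39
f 11 37 36
f 37 8 24
f 36 24 7
f 37 24 36
f 8 23 28
f 23 2 25
f 28 25 9
f 23 25 28
f 4 30 16
f 30 10 31
f 16 31 5
f 30 31 16
f 4 16 14
f 16 5 15
f 14 15 3
f 16 15 14
f 4 14 21
f 14 3 20
f 21 20 7
f 14 20 21
f 4 21 26
f 21 7 27
f 26 27 9
f 21 27 26
f 4 26 30
f 26 9 33
f 30 33 10
f 26 33 30
f 5 31 19
f 31 10 32
f 19 32 6
f 31 32 19
f 3 15 39
f 15 5 40
f 39 40 12
f 15 40 39
f 7 20 36
f 20 3 35
f 36 35 11
f 20 35 36
f 9 27 28
f 27 7 24
f 28 24 8
f 27 24 28
f 10 33 29
f 33 9 25
f 29 25 2
f 33 25 29
f 44 43 46
f 44 46 45
f 46 43 47
f 46 47 45
f 47 43 48
f 47 48 45
f 48 43 49
f 48 49 45
f 49 43 50
f 49 50 45
f 50 43 51
f 50 51 45
f 51 43 52
f 51 52 45
f 52 43 53
f 52 53 45
f 53 43 54
f 53 54 45
f 54 43 55
f 54 55 45
f 55 43 56
f 55 56 45
f 56 43 57
f 56 57 45
f 57 43 58
f 57 58 45
f 58 43 59
f 58 59 45
f 59 43 44
f 59 44 45



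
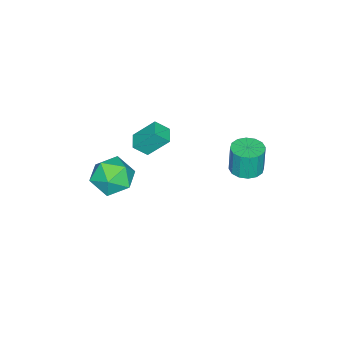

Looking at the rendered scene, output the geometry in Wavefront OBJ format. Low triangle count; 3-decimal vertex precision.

v -1.834 -2.031 -2.38
v -1.432 -2.639 -1.71
v -2.266 -1.02 -1.203
v -1.864 -1.629 -0.534
v -0.996 -1.571 -2.466
v -0.594 -2.18 -1.797
v -1.428 -0.561 -1.29
v -1.026 -1.169 -0.62
v -2.214 3.222 -2.374
v -1.355 3.247 -2.335
v -1.427 3.263 -0.747
v -2.286 3.238 -0.786
v -1.483 3.674 -2.345
v -1.555 3.689 -0.757
v -1.806 3.979 -2.363
v -1.878 3.995 -0.775
v -2.239 4.082 -2.384
v -2.311 4.097 -0.795
v -2.665 3.954 -2.402
v -2.737 3.97 -0.813
v -2.97 3.631 -2.412
v -3.042 3.646 -0.824
v -3.073 3.197 -2.413
v -3.145 3.213 -0.825
v -2.945 2.771 -2.403
v -3.017 2.786 -0.815
v -2.622 2.465 -2.385
v -2.694 2.481 -0.797
v -2.189 2.363 -2.365
v -2.261 2.378 -0.776
v -1.763 2.49 -2.347
v -1.835 2.506 -0.758
v -1.458 2.814 -2.336
v -1.53 2.829 -0.748
v 0.432 -1.818 -3.983
v 1.12 -2.62 -3.313
v -0.88 -3.3 -4.407
v -0.192 -4.102 -3.737
v -0.818 -3.184 -3.163
v -0.007 -2.268 -2.901
v 0.247 -3.652 -4.819
v 1.058 -2.736 -4.557
v 1.006 -3.753 -3.83
v 0.348 -3.464 -2.806
v -0.108 -2.456 -4.914
v -0.766 -2.167 -3.89
f 2 4 1
f 5 2 1
f 1 4 3
f 3 5 1
f 2 8 4
f 6 2 5
f 6 8 2
f 4 8 3
f 7 5 3
f 3 8 7
f 7 6 5
f 8 6 7
f 10 9 13
f 10 13 11
f 11 13 14
f 11 14 12
f 13 9 15
f 13 15 14
f 14 15 16
f 14 16 12
f 15 9 17
f 15 17 16
f 16 17 18
f 16 18 12
f 17 9 19
f 17 19 18
f 18 19 20
f 18 20 12
f 19 9 21
f 19 21 20
f 20 21 22
f 20 22 12
f 21 9 23
f 21 23 22
f 22 23 24
f 22 24 12
f 23 9 25
f 23 25 24
f 24 25 26
f 24 26 12
f 25 9 27
f 25 27 26
f 26 27 28
f 26 28 12
f 27 9 29
f 27 29 28
f 28 29 30
f 28 30 12
f 29 9 31
f 29 31 30
f 30 31 32
f 30 32 12
f 31 9 33
f 31 33 32
f 32 33 34
f 32 34 12
f 33 9 10
f 33 10 34
f 34 10 11
f 34 11 12
f 35 46 40
f 35 40 36
f 35 36 42
f 35 42 45
f 35 45 46
f 36 40 44
f 40 46 39
f 46 45 37
f 45 42 41
f 42 36 43
f 38 44 39
f 38 39 37
f 38 37 41
f 38 41 43
f 38 43 44
f 39 44 40
f 37 39 46
f 41 37 45
f 43 41 42
f 44 43 36



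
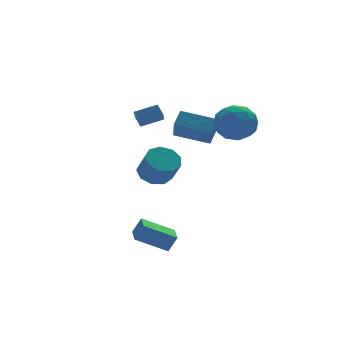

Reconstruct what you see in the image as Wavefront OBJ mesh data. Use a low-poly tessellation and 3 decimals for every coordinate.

v -1.135 3.011 2.628
v -1.467 2.513 3.189
v -1.146 3.619 3.162
v -1.478 3.122 3.723
v 0.118 2.658 3.057
v -0.214 2.161 3.618
v 0.107 3.267 3.591
v -0.225 2.769 4.152
v -4.705 -3.055 -2.573
v -4.245 -3.169 -1.681
v -4.141 -1.736 -2.697
v -3.681 -1.849 -1.805
v -3.179 -3.791 -3.455
v -2.719 -3.904 -2.563
v -2.615 -2.471 -3.579
v -2.155 -2.585 -2.687
v -3.376 -2.747 1.744
v -2.606 -2.282 2.078
v -2.594 -3.188 3.311
v -3.364 -3.653 2.976
v -3.154 -1.993 2.296
v -3.142 -2.9 3.528
v -3.806 -2.057 2.255
v -3.794 -2.964 3.488
v -4.257 -2.444 1.975
v -4.245 -3.351 3.207
v -4.296 -2.972 1.587
v -4.284 -3.879 2.819
v -3.904 -3.395 1.272
v -3.892 -4.302 2.504
v -3.265 -3.514 1.178
v -3.253 -4.421 2.41
v -2.678 -3.274 1.349
v -2.666 -4.181 2.581
v -2.418 -2.788 1.704
v -2.406 -3.694 2.937
v 2.134 -0.885 4.548
v 2.911 -1.864 4.499
v 0.789 -1.896 3.421
v 1.566 -2.875 3.372
v 1.013 -2.569 4.452
v 1.844 -1.944 5.148
v 1.856 -1.816 2.772
v 2.687 -1.191 3.468
v 2.739 -2.44 3.401
v 2.218 -2.905 4.44
v 1.482 -0.855 3.48
v 0.961 -1.32 4.519
v 2.64 -1.286 4.623
v 1.06 -2.474 3.297
v 0.735 -2.294 3.932
v 1.191 -2.87 3.903
v 2.013 -1.333 5.004
v 2.47 -1.908 4.975
v 1.355 -2.322 4.947
v 1.23 -1.852 2.945
v 1.687 -2.427 2.916
v 2.509 -0.89 4.017
v 2.965 -1.466 3.988
v 2.345 -1.438 2.973
v 2.996 -2.2 3.949
v 2.206 -2.794 3.286
v 2.376 -2.171 2.933
v 2.865 -1.804 3.343
v 2.69 -2.473 4.559
v 1.9 -3.067 3.896
v 1.575 -2.887 4.531
v 2.063 -2.52 4.94
v 2.589 -2.811 3.914
v 1.8 -0.693 4.024
v 1.01 -1.287 3.361
v 1.637 -1.24 2.98
v 2.125 -0.873 3.389
v 1.494 -0.966 4.634
v 0.704 -1.56 3.971
v 0.835 -1.956 4.577
v 1.324 -1.589 4.987
v 1.111 -0.949 4.006
v 0.019 1.476 2.292
v -0.436 0.583 3.447
v 0.706 2.013 2.978
v 0.251 1.12 4.134
v 1.509 0.14 1.846
v 1.054 -0.753 3.002
v 2.196 0.677 2.533
v 1.741 -0.216 3.688
f 2 4 1
f 5 2 1
f 1 4 3
f 3 5 1
f 2 8 4
f 6 2 5
f 6 8 2
f 4 8 3
f 7 5 3
f 3 8 7
f 7 6 5
f 8 6 7
f 10 12 9
f 13 10 9
f 9 12 11
f 11 13 9
f 10 16 12
f 14 10 13
f 14 16 10
f 12 16 11
f 15 13 11
f 11 16 15
f 15 14 13
f 16 14 15
f 18 17 21
f 18 21 19
f 19 21 22
f 19 22 20
f 21 17 23
f 21 23 22
f 22 23 24
f 22 24 20
f 23 17 25
f 23 25 24
f 24 25 26
f 24 26 20
f 25 17 27
f 25 27 26
f 26 27 28
f 26 28 20
f 27 17 29
f 27 29 28
f 28 29 30
f 28 30 20
f 29 17 31
f 29 31 30
f 30 31 32
f 30 32 20
f 31 17 33
f 31 33 32
f 32 33 34
f 32 34 20
f 33 17 35
f 33 35 34
f 34 35 36
f 34 36 20
f 35 17 18
f 35 18 36
f 36 18 19
f 36 19 20
f 37 74 53
f 74 48 77
f 53 77 42
f 74 77 53
f 37 53 49
f 53 42 54
f 49 54 38
f 53 54 49
f 37 49 58
f 49 38 59
f 58 59 44
f 49 59 58
f 37 58 70
f 58 44 73
f 70 73 47
f 58 73 70
f 37 70 74
f 70 47 78
f 74 78 48
f 70 78 74
f 38 54 65
f 54 42 68
f 65 68 46
f 54 68 65
f 42 77 55
f 77 48 76
f 55 76 41
f 77 76 55
f 48 78 75
f 78 47 71
f 75 71 39
f 78 71 75
f 47 73 72
f 73 44 60
f 72 60 43
f 73 60 72
f 44 59 64
f 59 38 61
f 64 61 45
f 59 61 64
f 40 66 52
f 66 46 67
f 52 67 41
f 66 67 52
f 40 52 50
f 52 41 51
f 50 51 39
f 52 51 50
f 40 50 57
f 50 39 56
f 57 56 43
f 50 56 57
f 40 57 62
f 57 43 63
f 62 63 45
f 57 63 62
f 40 62 66
f 62 45 69
f 66 69 46
f 62 69 66
f 41 67 55
f 67 46 68
f 55 68 42
f 67 68 55
f 39 51 75
f 51 41 76
f 75 76 48
f 51 76 75
f 43 56 72
f 56 39 71
f 72 71 47
f 56 71 72
f 45 63 64
f 63 43 60
f 64 60 44
f 63 60 64
f 46 69 65
f 69 45 61
f 65 61 38
f 69 61 65
f 80 82 79
f 83 80 79
f 79 82 81
f 81 83 79
f 80 86 82
f 84 80 83
f 84 86 80
f 82 86 81
f 85 83 81
f 81 86 85
f 85 84 83
f 86 84 85



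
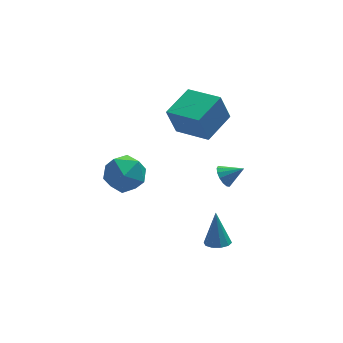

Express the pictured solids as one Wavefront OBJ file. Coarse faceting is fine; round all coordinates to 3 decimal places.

v 1.587 -1.931 1.185
v 1.903 -1.556 0.874
v 2.413 -2.169 1.735
v 1.795 -1.396 1.104
v 1.632 -1.379 1.355
v 1.457 -1.51 1.561
v 1.317 -1.754 1.666
v 1.249 -2.046 1.642
v 1.272 -2.306 1.495
v 1.38 -2.467 1.265
v 1.543 -2.484 1.014
v 1.718 -2.353 0.808
v 1.858 -2.109 0.703
v 1.926 -1.817 0.727
v -1.345 3.416 -1.446
v -0.653 2.728 -2.047
v -2.767 2.272 -1.773
v -2.075 1.584 -2.374
v -1.947 1.675 -1.238
v -1.068 2.382 -1.037
v -2.352 2.618 -2.783
v -1.473 3.325 -2.582
v -1.275 2.234 -2.874
v -1.025 1.652 -1.919
v -2.395 3.348 -1.901
v -2.145 2.766 -0.946
v 0.255 0.878 2.181
v -0.182 0.943 3.583
v 1.567 1.946 2.542
v 1.13 2.011 3.943
v 1.31 -0.551 2.577
v 0.873 -0.486 3.978
v 2.622 0.517 2.937
v 2.185 0.582 4.339
v 0.913 -3.359 -2.029
v 1.505 -3.23 -2.106
v 0.987 -2.761 -0.471
v 1.305 -2.928 -2.212
v 0.955 -2.791 -2.248
v 0.59 -2.871 -2.201
v 0.348 -3.137 -2.087
v 0.322 -3.488 -1.952
v 0.522 -3.789 -1.845
v 0.872 -3.926 -1.809
v 1.237 -3.846 -1.857
v 1.479 -3.58 -1.97
f 2 1 4
f 2 4 3
f 4 1 5
f 4 5 3
f 5 1 6
f 5 6 3
f 6 1 7
f 6 7 3
f 7 1 8
f 7 8 3
f 8 1 9
f 8 9 3
f 9 1 10
f 9 10 3
f 10 1 11
f 10 11 3
f 11 1 12
f 11 12 3
f 12 1 13
f 12 13 3
f 13 1 14
f 13 14 3
f 14 1 2
f 14 2 3
f 15 26 20
f 15 20 16
f 15 16 22
f 15 22 25
f 15 25 26
f 16 20 24
f 20 26 19
f 26 25 17
f 25 22 21
f 22 16 23
f 18 24 19
f 18 19 17
f 18 17 21
f 18 21 23
f 18 23 24
f 19 24 20
f 17 19 26
f 21 17 25
f 23 21 22
f 24 23 16
f 28 30 27
f 31 28 27
f 27 30 29
f 29 31 27
f 28 34 30
f 32 28 31
f 32 34 28
f 30 34 29
f 33 31 29
f 29 34 33
f 33 32 31
f 34 32 33
f 36 35 38
f 36 38 37
f 38 35 39
f 38 39 37
f 39 35 40
f 39 40 37
f 40 35 41
f 40 41 37
f 41 35 42
f 41 42 37
f 42 35 43
f 42 43 37
f 43 35 44
f 43 44 37
f 44 35 45
f 44 45 37
f 45 35 46
f 45 46 37
f 46 35 36
f 46 36 37



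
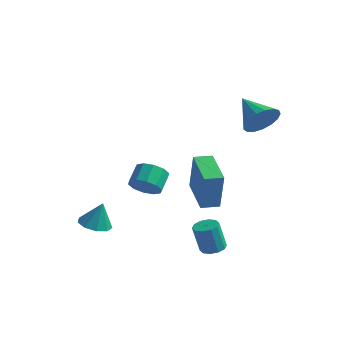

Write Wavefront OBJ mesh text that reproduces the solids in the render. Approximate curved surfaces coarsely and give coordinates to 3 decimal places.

v -3.748 -2.287 -4.012
v -2.994 -2.486 -4.139
v -3.472 -2.033 -2.768
v -3.064 -1.958 -4.231
v -3.455 -1.584 -4.221
v -3.982 -1.54 -4.113
v -4.4 -1.845 -3.958
v -4.513 -2.357 -3.828
v -4.268 -2.837 -3.785
v -3.779 -3.059 -3.847
v -3.276 -2.921 -3.987
v -1.379 -1.981 -1.151
v -1.072 -2.342 -0.544
v -1.194 -1.5 0.018
v -1.501 -1.139 -0.589
v -0.719 -2.13 -0.784
v -0.842 -1.289 -0.221
v -0.618 -1.862 -1.163
v -0.741 -1.02 -0.601
v -0.808 -1.639 -1.539
v -0.93 -0.797 -0.976
v -1.215 -1.546 -1.766
v -1.338 -0.705 -1.203
v -1.686 -1.62 -1.758
v -1.808 -0.778 -1.196
v -2.038 -1.831 -1.519
v -2.161 -0.99 -0.956
v -2.139 -2.1 -1.139
v -2.262 -1.258 -0.577
v -1.95 -2.323 -0.764
v -2.072 -1.481 -0.201
v -1.542 -2.415 -0.537
v -1.665 -1.574 0.026
v -1.119 1.403 -2.68
v -0.837 1.229 -0.708
v -0.488 2.015 -2.717
v -0.206 1.842 -0.744
v 0.226 -0.002 -2.996
v 0.508 -0.175 -1.023
v 0.857 0.611 -3.032
v 1.139 0.437 -1.06
v 2.108 -2.259 -3.685
v 2.556 -2.624 -3.625
v 2.259 -2.765 -2.274
v 1.812 -2.401 -2.335
v 2.675 -2.291 -3.564
v 2.378 -2.432 -2.214
v 2.577 -1.946 -3.55
v 2.281 -2.087 -2.199
v 2.301 -1.721 -3.587
v 2.004 -1.862 -2.236
v 1.951 -1.702 -3.662
v 1.654 -1.843 -2.311
v 1.661 -1.895 -3.746
v 1.364 -2.036 -2.395
v 1.542 -2.228 -3.806
v 1.245 -2.369 -2.456
v 1.639 -2.573 -3.821
v 1.343 -2.714 -2.47
v 1.916 -2.798 -3.784
v 1.619 -2.939 -2.433
v 2.266 -2.817 -3.709
v 1.969 -2.958 -2.358
v 2.165 1.877 2.072
v 2.647 1.987 2.86
v 0.835 2.563 2.788
v 2.721 2.365 2.636
v 2.668 2.631 2.283
v 2.5 2.723 1.881
v 2.255 2.622 1.523
v 1.99 2.351 1.291
v 1.765 1.97 1.238
v 1.632 1.568 1.376
v 1.621 1.237 1.673
v 1.735 1.053 2.061
v 1.947 1.057 2.452
v 2.21 1.249 2.756
v 2.462 1.585 2.903
f 2 1 4
f 2 4 3
f 4 1 5
f 4 5 3
f 5 1 6
f 5 6 3
f 6 1 7
f 6 7 3
f 7 1 8
f 7 8 3
f 8 1 9
f 8 9 3
f 9 1 10
f 9 10 3
f 10 1 11
f 10 11 3
f 11 1 2
f 11 2 3
f 13 12 16
f 13 16 14
f 14 16 17
f 14 17 15
f 16 12 18
f 16 18 17
f 17 18 19
f 17 19 15
f 18 12 20
f 18 20 19
f 19 20 21
f 19 21 15
f 20 12 22
f 20 22 21
f 21 22 23
f 21 23 15
f 22 12 24
f 22 24 23
f 23 24 25
f 23 25 15
f 24 12 26
f 24 26 25
f 25 26 27
f 25 27 15
f 26 12 28
f 26 28 27
f 27 28 29
f 27 29 15
f 28 12 30
f 28 30 29
f 29 30 31
f 29 31 15
f 30 12 32
f 30 32 31
f 31 32 33
f 31 33 15
f 32 12 13
f 32 13 33
f 33 13 14
f 33 14 15
f 35 37 34
f 38 35 34
f 34 37 36
f 36 38 34
f 35 41 37
f 39 35 38
f 39 41 35
f 37 41 36
f 40 38 36
f 36 41 40
f 40 39 38
f 41 39 40
f 43 42 46
f 43 46 44
f 44 46 47
f 44 47 45
f 46 42 48
f 46 48 47
f 47 48 49
f 47 49 45
f 48 42 50
f 48 50 49
f 49 50 51
f 49 51 45
f 50 42 52
f 50 52 51
f 51 52 53
f 51 53 45
f 52 42 54
f 52 54 53
f 53 54 55
f 53 55 45
f 54 42 56
f 54 56 55
f 55 56 57
f 55 57 45
f 56 42 58
f 56 58 57
f 57 58 59
f 57 59 45
f 58 42 60
f 58 60 59
f 59 60 61
f 59 61 45
f 60 42 62
f 60 62 61
f 61 62 63
f 61 63 45
f 62 42 43
f 62 43 63
f 63 43 44
f 63 44 45
f 65 64 67
f 65 67 66
f 67 64 68
f 67 68 66
f 68 64 69
f 68 69 66
f 69 64 70
f 69 70 66
f 70 64 71
f 70 71 66
f 71 64 72
f 71 72 66
f 72 64 73
f 72 73 66
f 73 64 74
f 73 74 66
f 74 64 75
f 74 75 66
f 75 64 76
f 75 76 66
f 76 64 77
f 76 77 66
f 77 64 78
f 77 78 66
f 78 64 65
f 78 65 66



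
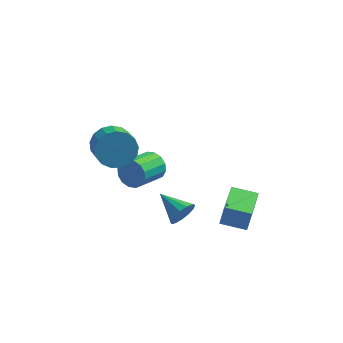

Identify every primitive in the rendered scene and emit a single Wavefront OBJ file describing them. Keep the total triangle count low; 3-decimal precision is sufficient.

v 1.051 -2.29 -2.049
v 1.404 -2.094 -1.54
v 0.009 -1.55 -1.611
v 1.464 -1.85 -1.807
v 1.393 -1.747 -2.151
v 1.213 -1.815 -2.463
v 0.982 -2.034 -2.643
v 0.772 -2.334 -2.635
v 0.651 -2.62 -2.441
v 0.657 -2.801 -2.122
v 0.787 -2.82 -1.781
v 1.002 -2.67 -1.524
v 1.232 -2.399 -1.435
v -0.728 0.682 -1.973
v -0.472 0.338 -2.527
v -1.097 -0.845 -2.081
v -1.352 -0.502 -1.527
v -0.22 0.302 -2.269
v -0.844 -0.881 -1.824
v -0.104 0.367 -1.932
v -0.728 -0.816 -1.487
v -0.155 0.517 -1.606
v -0.779 -0.666 -1.161
v -0.359 0.711 -1.378
v -0.984 -0.473 -0.933
v -0.662 0.897 -1.31
v -1.287 -0.287 -0.864
v -0.983 1.025 -1.419
v -1.608 -0.158 -0.973
v -1.236 1.061 -1.676
v -1.86 -0.122 -1.231
v -1.352 0.996 -2.013
v -1.976 -0.187 -1.568
v -1.301 0.846 -2.339
v -1.925 -0.337 -1.894
v -1.096 0.653 -2.567
v -1.721 -0.531 -2.122
v -0.793 0.467 -2.636
v -1.418 -0.717 -2.19
v -1.713 -2.388 2.041
v -1.393 -1.899 2.658
v -0.987 -2.843 3.196
v -1.307 -3.332 2.579
v -1.768 -1.986 2.788
v -1.362 -2.93 3.326
v -2.131 -2.165 2.747
v -1.725 -3.109 3.285
v -2.398 -2.396 2.544
v -1.992 -3.34 3.082
v -2.508 -2.624 2.226
v -2.102 -3.568 2.764
v -2.436 -2.799 1.866
v -2.03 -3.743 2.404
v -2.198 -2.879 1.545
v -1.793 -3.823 2.084
v -1.85 -2.847 1.339
v -1.444 -3.791 1.877
v -1.469 -2.71 1.293
v -1.063 -3.654 1.831
v -1.145 -2.499 1.418
v -0.739 -3.443 1.956
v -0.951 -2.262 1.687
v -0.545 -3.206 2.225
v -0.931 -2.055 2.036
v -0.525 -2.999 2.574
v -1.09 -1.923 2.386
v -0.685 -2.868 2.924
v 2.445 -1.876 -2.823
v 2.605 -1.753 -1.875
v 2.491 -0.232 -3.046
v 2.651 -0.108 -2.097
v 3.549 -1.932 -3.003
v 3.709 -1.808 -2.054
v 3.595 -0.287 -3.225
v 3.755 -0.164 -2.277
f 2 1 4
f 2 4 3
f 4 1 5
f 4 5 3
f 5 1 6
f 5 6 3
f 6 1 7
f 6 7 3
f 7 1 8
f 7 8 3
f 8 1 9
f 8 9 3
f 9 1 10
f 9 10 3
f 10 1 11
f 10 11 3
f 11 1 12
f 11 12 3
f 12 1 13
f 12 13 3
f 13 1 2
f 13 2 3
f 15 14 18
f 15 18 16
f 16 18 19
f 16 19 17
f 18 14 20
f 18 20 19
f 19 20 21
f 19 21 17
f 20 14 22
f 20 22 21
f 21 22 23
f 21 23 17
f 22 14 24
f 22 24 23
f 23 24 25
f 23 25 17
f 24 14 26
f 24 26 25
f 25 26 27
f 25 27 17
f 26 14 28
f 26 28 27
f 27 28 29
f 27 29 17
f 28 14 30
f 28 30 29
f 29 30 31
f 29 31 17
f 30 14 32
f 30 32 31
f 31 32 33
f 31 33 17
f 32 14 34
f 32 34 33
f 33 34 35
f 33 35 17
f 34 14 36
f 34 36 35
f 35 36 37
f 35 37 17
f 36 14 38
f 36 38 37
f 37 38 39
f 37 39 17
f 38 14 15
f 38 15 39
f 39 15 16
f 39 16 17
f 41 40 44
f 41 44 42
f 42 44 45
f 42 45 43
f 44 40 46
f 44 46 45
f 45 46 47
f 45 47 43
f 46 40 48
f 46 48 47
f 47 48 49
f 47 49 43
f 48 40 50
f 48 50 49
f 49 50 51
f 49 51 43
f 50 40 52
f 50 52 51
f 51 52 53
f 51 53 43
f 52 40 54
f 52 54 53
f 53 54 55
f 53 55 43
f 54 40 56
f 54 56 55
f 55 56 57
f 55 57 43
f 56 40 58
f 56 58 57
f 57 58 59
f 57 59 43
f 58 40 60
f 58 60 59
f 59 60 61
f 59 61 43
f 60 40 62
f 60 62 61
f 61 62 63
f 61 63 43
f 62 40 64
f 62 64 63
f 63 64 65
f 63 65 43
f 64 40 66
f 64 66 65
f 65 66 67
f 65 67 43
f 66 40 41
f 66 41 67
f 67 41 42
f 67 42 43
f 69 71 68
f 72 69 68
f 68 71 70
f 70 72 68
f 69 75 71
f 73 69 72
f 73 75 69
f 71 75 70
f 74 72 70
f 70 75 74
f 74 73 72
f 75 73 74

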